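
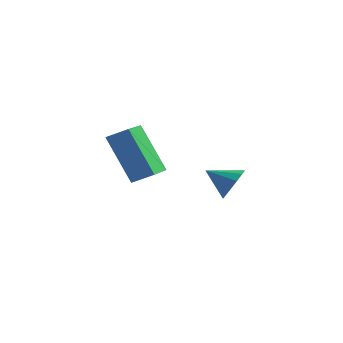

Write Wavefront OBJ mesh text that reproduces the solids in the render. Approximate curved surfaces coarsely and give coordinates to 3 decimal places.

v 1.061 0.528 -0.975
v 1.319 0.795 -0.405
v 0.119 0.392 -0.485
v 1.173 1.087 -0.605
v 0.991 1.202 -0.923
v 0.832 1.102 -1.257
v 0.745 0.82 -1.501
v 0.759 0.445 -1.578
v 0.868 0.096 -1.464
v 1.039 -0.116 -1.194
v 1.216 -0.124 -0.855
v 1.345 0.075 -0.554
v 1.383 0.418 -0.386
v -2.854 0.994 -1.993
v -4.003 1.396 -0.258
v -3.017 2.271 -2.398
v -4.167 2.673 -0.663
v -2.113 1.227 -1.557
v -3.263 1.629 0.178
v -2.277 2.504 -1.962
v -3.426 2.906 -0.227
f 2 1 4
f 2 4 3
f 4 1 5
f 4 5 3
f 5 1 6
f 5 6 3
f 6 1 7
f 6 7 3
f 7 1 8
f 7 8 3
f 8 1 9
f 8 9 3
f 9 1 10
f 9 10 3
f 10 1 11
f 10 11 3
f 11 1 12
f 11 12 3
f 12 1 13
f 12 13 3
f 13 1 2
f 13 2 3
f 15 17 14
f 18 15 14
f 14 17 16
f 16 18 14
f 15 21 17
f 19 15 18
f 19 21 15
f 17 21 16
f 20 18 16
f 16 21 20
f 20 19 18
f 21 19 20



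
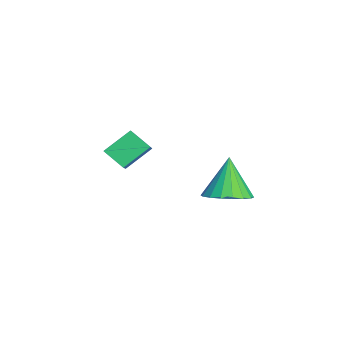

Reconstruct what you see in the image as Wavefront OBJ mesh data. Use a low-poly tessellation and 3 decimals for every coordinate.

v 2.76 0.24 -0.967
v 3.446 -0.048 -0.622
v 2.12 0.36 0.407
v 3.503 0.313 -0.627
v 3.412 0.659 -0.699
v 3.193 0.922 -0.825
v 2.887 1.05 -0.978
v 2.557 1.017 -1.129
v 2.266 0.831 -1.248
v 2.074 0.528 -1.312
v 2.017 0.167 -1.306
v 2.108 -0.179 -1.234
v 2.327 -0.442 -1.109
v 2.633 -0.57 -0.955
v 2.963 -0.538 -0.804
v 3.254 -0.351 -0.685
v -1.009 -2.664 -1.809
v -1.451 -3.271 -1.26
v -1.355 -1.765 -1.093
v -1.797 -2.372 -0.545
v -0.103 -2.788 -1.215
v -0.545 -3.395 -0.667
v -0.449 -1.889 -0.5
v -0.891 -2.496 0.049
f 2 1 4
f 2 4 3
f 4 1 5
f 4 5 3
f 5 1 6
f 5 6 3
f 6 1 7
f 6 7 3
f 7 1 8
f 7 8 3
f 8 1 9
f 8 9 3
f 9 1 10
f 9 10 3
f 10 1 11
f 10 11 3
f 11 1 12
f 11 12 3
f 12 1 13
f 12 13 3
f 13 1 14
f 13 14 3
f 14 1 15
f 14 15 3
f 15 1 16
f 15 16 3
f 16 1 2
f 16 2 3
f 18 20 17
f 21 18 17
f 17 20 19
f 19 21 17
f 18 24 20
f 22 18 21
f 22 24 18
f 20 24 19
f 23 21 19
f 19 24 23
f 23 22 21
f 24 22 23



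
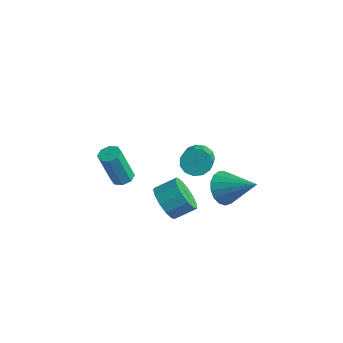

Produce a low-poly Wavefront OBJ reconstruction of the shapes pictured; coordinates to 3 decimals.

v 1.295 0.294 1.893
v 1.817 0.245 1.288
v 2.666 -0.763 2.103
v 2.145 -0.714 2.707
v 1.961 0.58 1.553
v 2.81 -0.428 2.367
v 1.893 0.825 1.926
v 2.743 -0.184 2.74
v 1.636 0.901 2.288
v 2.486 -0.108 3.103
v 1.271 0.784 2.525
v 2.12 -0.225 3.339
v 0.913 0.512 2.561
v 1.763 -0.497 3.376
v 0.677 0.171 2.385
v 1.526 -0.838 3.199
v 0.637 -0.131 2.053
v 1.486 -1.14 2.867
v 0.806 -0.298 1.67
v 1.655 -1.307 2.484
v 1.13 -0.277 1.357
v 1.98 -1.285 2.172
v 1.507 -0.074 1.215
v 2.357 -1.083 2.03
v 2.015 1.335 -0.603
v 2.386 1.795 -1.434
v 3.745 1.865 0.463
v 2.137 2.148 -1.206
v 1.861 2.315 -0.84
v 1.62 2.257 -0.42
v 1.469 1.989 -0.041
v 1.443 1.57 0.209
v 1.549 1.098 0.273
v 1.761 0.68 0.136
v 2.031 0.412 -0.169
v 2.297 0.355 -0.575
v 2.499 0.524 -0.986
v 2.59 0.878 -1.31
v 2.549 1.336 -1.471
v -0.386 -0.406 -2.275
v 0.377 -0.41 -3.01
v 0.989 0.521 -2.381
v 0.226 0.526 -1.645
v -0.032 -0.016 -3.195
v 0.58 0.915 -2.566
v -0.554 0.254 -3.087
v 0.058 1.185 -2.458
v -1.022 0.315 -2.722
v -0.41 1.246 -2.092
v -1.289 0.147 -2.214
v -0.676 1.078 -1.585
v -1.269 -0.196 -1.726
v -0.656 0.735 -1.097
v -0.968 -0.606 -1.412
v -0.356 0.325 -0.782
v -0.483 -0.952 -1.372
v 0.129 -0.021 -0.742
v 0.033 -1.125 -1.618
v 0.645 -0.193 -0.989
v 0.416 -1.069 -2.073
v 1.028 -0.138 -1.444
v 0.544 -0.803 -2.592
v 1.156 0.129 -1.963
v -3.629 -0.227 -2.365
v -3.159 -0.657 -2.43
v -3.441 -1.283 -0.34
v -3.911 -0.853 -0.275
v -2.995 -0.221 -2.278
v -3.277 -0.847 -0.188
v -3.202 0.211 -2.176
v -3.484 -0.415 -0.086
v -3.659 0.386 -2.186
v -3.942 -0.239 -0.095
v -4.099 0.203 -2.3
v -4.381 -0.423 -0.21
v -4.263 -0.233 -2.452
v -4.545 -0.859 -0.362
v -4.056 -0.665 -2.554
v -4.338 -1.291 -0.464
v -3.598 -0.841 -2.545
v -3.881 -1.466 -0.454
f 2 1 5
f 2 5 3
f 3 5 6
f 3 6 4
f 5 1 7
f 5 7 6
f 6 7 8
f 6 8 4
f 7 1 9
f 7 9 8
f 8 9 10
f 8 10 4
f 9 1 11
f 9 11 10
f 10 11 12
f 10 12 4
f 11 1 13
f 11 13 12
f 12 13 14
f 12 14 4
f 13 1 15
f 13 15 14
f 14 15 16
f 14 16 4
f 15 1 17
f 15 17 16
f 16 17 18
f 16 18 4
f 17 1 19
f 17 19 18
f 18 19 20
f 18 20 4
f 19 1 21
f 19 21 20
f 20 21 22
f 20 22 4
f 21 1 23
f 21 23 22
f 22 23 24
f 22 24 4
f 23 1 2
f 23 2 24
f 24 2 3
f 24 3 4
f 26 25 28
f 26 28 27
f 28 25 29
f 28 29 27
f 29 25 30
f 29 30 27
f 30 25 31
f 30 31 27
f 31 25 32
f 31 32 27
f 32 25 33
f 32 33 27
f 33 25 34
f 33 34 27
f 34 25 35
f 34 35 27
f 35 25 36
f 35 36 27
f 36 25 37
f 36 37 27
f 37 25 38
f 37 38 27
f 38 25 39
f 38 39 27
f 39 25 26
f 39 26 27
f 41 40 44
f 41 44 42
f 42 44 45
f 42 45 43
f 44 40 46
f 44 46 45
f 45 46 47
f 45 47 43
f 46 40 48
f 46 48 47
f 47 48 49
f 47 49 43
f 48 40 50
f 48 50 49
f 49 50 51
f 49 51 43
f 50 40 52
f 50 52 51
f 51 52 53
f 51 53 43
f 52 40 54
f 52 54 53
f 53 54 55
f 53 55 43
f 54 40 56
f 54 56 55
f 55 56 57
f 55 57 43
f 56 40 58
f 56 58 57
f 57 58 59
f 57 59 43
f 58 40 60
f 58 60 59
f 59 60 61
f 59 61 43
f 60 40 62
f 60 62 61
f 61 62 63
f 61 63 43
f 62 40 41
f 62 41 63
f 63 41 42
f 63 42 43
f 65 64 68
f 65 68 66
f 66 68 69
f 66 69 67
f 68 64 70
f 68 70 69
f 69 70 71
f 69 71 67
f 70 64 72
f 70 72 71
f 71 72 73
f 71 73 67
f 72 64 74
f 72 74 73
f 73 74 75
f 73 75 67
f 74 64 76
f 74 76 75
f 75 76 77
f 75 77 67
f 76 64 78
f 76 78 77
f 77 78 79
f 77 79 67
f 78 64 80
f 78 80 79
f 79 80 81
f 79 81 67
f 80 64 65
f 80 65 81
f 81 65 66
f 81 66 67



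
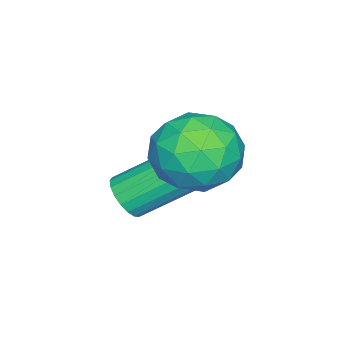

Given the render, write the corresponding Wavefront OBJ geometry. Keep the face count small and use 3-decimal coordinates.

v 0.772 -3.781 -0.823
v 1.177 -3.802 -0.512
v 0.572 -2.681 0.353
v 0.168 -2.659 0.043
v 1.24 -3.648 -0.667
v 0.635 -2.527 0.198
v 1.21 -3.521 -0.853
v 0.606 -2.4 0.013
v 1.094 -3.445 -1.032
v 0.489 -2.324 -0.167
v 0.914 -3.435 -1.17
v 0.31 -2.314 -0.305
v 0.706 -3.494 -1.24
v 0.102 -2.373 -0.374
v 0.511 -3.61 -1.226
v -0.093 -2.489 -0.361
v 0.368 -3.759 -1.133
v -0.237 -2.638 -0.268
v 0.305 -3.913 -0.978
v -0.3 -2.792 -0.113
v 0.334 -4.04 -0.793
v -0.27 -2.919 0.073
v 0.451 -4.116 -0.613
v -0.154 -2.995 0.252
v 0.63 -4.126 -0.475
v 0.026 -3.005 0.39
v 0.838 -4.067 -0.406
v 0.234 -2.946 0.46
v 1.033 -3.951 -0.419
v 0.429 -2.83 0.446
v 0.62 -1.529 0.616
v 1.071 -1.647 1.415
v 0.569 -3.013 0.425
v 1.02 -3.131 1.224
v 0.151 -2.813 1.226
v 0.183 -1.896 1.344
v 1.457 -2.764 0.496
v 1.489 -1.847 0.614
v 1.588 -2.411 1.341
v 0.781 -2.441 1.792
v 0.859 -2.219 0.048
v 0.052 -2.249 0.499
v 0.85 -1.458 1.032
v 0.79 -3.202 0.808
v 0.279 -3.015 0.809
v 0.544 -3.085 1.279
v 0.328 -1.604 0.99
v 0.593 -1.673 1.46
v 0.052 -2.359 1.349
v 1.047 -2.987 0.38
v 1.312 -3.056 0.85
v 1.096 -1.575 0.561
v 1.361 -1.645 1.031
v 1.588 -2.301 0.491
v 1.419 -1.976 1.459
v 1.389 -2.848 1.346
v 1.646 -2.633 0.919
v 1.665 -2.094 0.988
v 0.945 -1.994 1.724
v 0.914 -2.866 1.611
v 0.404 -2.679 1.612
v 0.422 -2.14 1.682
v 1.249 -2.443 1.68
v 0.726 -1.794 0.229
v 0.695 -2.666 0.116
v 1.218 -2.52 0.158
v 1.236 -1.981 0.228
v 0.251 -1.812 0.494
v 0.221 -2.684 0.381
v -0.025 -2.566 0.852
v -0.006 -2.027 0.921
v 0.391 -2.217 0.16
f 2 1 5
f 2 5 3
f 3 5 6
f 3 6 4
f 5 1 7
f 5 7 6
f 6 7 8
f 6 8 4
f 7 1 9
f 7 9 8
f 8 9 10
f 8 10 4
f 9 1 11
f 9 11 10
f 10 11 12
f 10 12 4
f 11 1 13
f 11 13 12
f 12 13 14
f 12 14 4
f 13 1 15
f 13 15 14
f 14 15 16
f 14 16 4
f 15 1 17
f 15 17 16
f 16 17 18
f 16 18 4
f 17 1 19
f 17 19 18
f 18 19 20
f 18 20 4
f 19 1 21
f 19 21 20
f 20 21 22
f 20 22 4
f 21 1 23
f 21 23 22
f 22 23 24
f 22 24 4
f 23 1 25
f 23 25 24
f 24 25 26
f 24 26 4
f 25 1 27
f 25 27 26
f 26 27 28
f 26 28 4
f 27 1 29
f 27 29 28
f 28 29 30
f 28 30 4
f 29 1 2
f 29 2 30
f 30 2 3
f 30 3 4
f 31 68 47
f 68 42 71
f 47 71 36
f 68 71 47
f 31 47 43
f 47 36 48
f 43 48 32
f 47 48 43
f 31 43 52
f 43 32 53
f 52 53 38
f 43 53 52
f 31 52 64
f 52 38 67
f 64 67 41
f 52 67 64
f 31 64 68
f 64 41 72
f 68 72 42
f 64 72 68
f 32 48 59
f 48 36 62
f 59 62 40
f 48 62 59
f 36 71 49
f 71 42 70
f 49 70 35
f 71 70 49
f 42 72 69
f 72 41 65
f 69 65 33
f 72 65 69
f 41 67 66
f 67 38 54
f 66 54 37
f 67 54 66
f 38 53 58
f 53 32 55
f 58 55 39
f 53 55 58
f 34 60 46
f 60 40 61
f 46 61 35
f 60 61 46
f 34 46 44
f 46 35 45
f 44 45 33
f 46 45 44
f 34 44 51
f 44 33 50
f 51 50 37
f 44 50 51
f 34 51 56
f 51 37 57
f 56 57 39
f 51 57 56
f 34 56 60
f 56 39 63
f 60 63 40
f 56 63 60
f 35 61 49
f 61 40 62
f 49 62 36
f 61 62 49
f 33 45 69
f 45 35 70
f 69 70 42
f 45 70 69
f 37 50 66
f 50 33 65
f 66 65 41
f 50 65 66
f 39 57 58
f 57 37 54
f 58 54 38
f 57 54 58
f 40 63 59
f 63 39 55
f 59 55 32
f 63 55 59



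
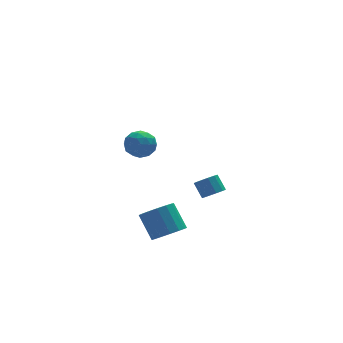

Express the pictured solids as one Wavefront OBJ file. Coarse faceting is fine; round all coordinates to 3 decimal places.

v -1.675 -3.489 -4.035
v -0.984 -2.787 -4.426
v -1.373 -1.629 -3.037
v -2.065 -2.331 -2.645
v -1.463 -2.663 -4.664
v -1.852 -1.505 -3.274
v -1.998 -2.76 -4.733
v -2.388 -1.602 -3.344
v -2.447 -3.052 -4.615
v -2.837 -1.894 -3.226
v -2.689 -3.462 -4.342
v -3.079 -2.304 -2.952
v -2.66 -3.878 -3.986
v -3.049 -2.721 -2.597
v -2.367 -4.191 -3.643
v -2.756 -3.033 -2.254
v -1.888 -4.315 -3.406
v -2.277 -3.157 -2.016
v -1.352 -4.218 -3.336
v -1.742 -3.06 -1.947
v -0.903 -3.926 -3.454
v -1.293 -2.768 -2.065
v -0.661 -3.516 -3.728
v -1.051 -2.358 -2.338
v -0.691 -3.099 -4.083
v -1.08 -1.942 -2.694
v -4.024 -3.444 3.21
v -3.439 -2.92 3.757
v -3.381 -4.74 3.763
v -2.796 -4.216 4.31
v -3.733 -4.245 4.502
v -4.131 -3.445 4.16
v -2.689 -4.215 3.36
v -3.087 -3.415 3.018
v -2.615 -3.397 3.85
v -3.26 -3.415 4.556
v -3.56 -4.245 2.964
v -4.205 -4.263 3.67
v -3.788 -3.069 3.435
v -3.032 -4.591 4.085
v -3.583 -4.609 4.198
v -3.239 -4.301 4.52
v -4.194 -3.377 3.672
v -3.851 -3.069 3.994
v -4.024 -3.847 4.432
v -2.969 -4.591 3.526
v -2.626 -4.283 3.848
v -3.581 -3.359 3
v -3.237 -3.051 3.322
v -2.796 -3.813 3.088
v -2.96 -3.041 3.811
v -2.582 -3.802 4.136
v -2.519 -3.802 3.577
v -2.752 -3.331 3.376
v -3.339 -3.052 4.226
v -2.961 -3.813 4.551
v -3.512 -3.83 4.664
v -3.745 -3.36 4.463
v -2.854 -3.332 4.281
v -3.859 -3.847 2.969
v -3.481 -4.608 3.294
v -3.075 -4.3 3.057
v -3.308 -3.83 2.856
v -4.238 -3.858 3.384
v -3.86 -4.619 3.709
v -4.068 -4.329 4.144
v -4.301 -3.858 3.943
v -3.966 -4.328 3.239
v 2.393 0.687 -4.126
v 3.071 0.549 -3.811
v 2.805 1.275 -2.92
v 2.127 1.413 -3.234
v 3.116 0.918 -4.098
v 2.851 1.644 -3.207
v 2.886 1.199 -4.396
v 2.62 1.925 -3.504
v 2.467 1.284 -4.59
v 2.201 2.01 -3.699
v 2.02 1.141 -4.607
v 1.754 1.867 -3.716
v 1.715 0.825 -4.44
v 1.449 1.551 -3.549
v 1.669 0.456 -4.153
v 1.404 1.182 -3.262
v 1.9 0.175 -3.856
v 1.634 0.901 -2.964
v 2.319 0.09 -3.661
v 2.053 0.816 -2.77
v 2.766 0.233 -3.644
v 2.5 0.959 -2.753
f 2 1 5
f 2 5 3
f 3 5 6
f 3 6 4
f 5 1 7
f 5 7 6
f 6 7 8
f 6 8 4
f 7 1 9
f 7 9 8
f 8 9 10
f 8 10 4
f 9 1 11
f 9 11 10
f 10 11 12
f 10 12 4
f 11 1 13
f 11 13 12
f 12 13 14
f 12 14 4
f 13 1 15
f 13 15 14
f 14 15 16
f 14 16 4
f 15 1 17
f 15 17 16
f 16 17 18
f 16 18 4
f 17 1 19
f 17 19 18
f 18 19 20
f 18 20 4
f 19 1 21
f 19 21 20
f 20 21 22
f 20 22 4
f 21 1 23
f 21 23 22
f 22 23 24
f 22 24 4
f 23 1 25
f 23 25 24
f 24 25 26
f 24 26 4
f 25 1 2
f 25 2 26
f 26 2 3
f 26 3 4
f 27 64 43
f 64 38 67
f 43 67 32
f 64 67 43
f 27 43 39
f 43 32 44
f 39 44 28
f 43 44 39
f 27 39 48
f 39 28 49
f 48 49 34
f 39 49 48
f 27 48 60
f 48 34 63
f 60 63 37
f 48 63 60
f 27 60 64
f 60 37 68
f 64 68 38
f 60 68 64
f 28 44 55
f 44 32 58
f 55 58 36
f 44 58 55
f 32 67 45
f 67 38 66
f 45 66 31
f 67 66 45
f 38 68 65
f 68 37 61
f 65 61 29
f 68 61 65
f 37 63 62
f 63 34 50
f 62 50 33
f 63 50 62
f 34 49 54
f 49 28 51
f 54 51 35
f 49 51 54
f 30 56 42
f 56 36 57
f 42 57 31
f 56 57 42
f 30 42 40
f 42 31 41
f 40 41 29
f 42 41 40
f 30 40 47
f 40 29 46
f 47 46 33
f 40 46 47
f 30 47 52
f 47 33 53
f 52 53 35
f 47 53 52
f 30 52 56
f 52 35 59
f 56 59 36
f 52 59 56
f 31 57 45
f 57 36 58
f 45 58 32
f 57 58 45
f 29 41 65
f 41 31 66
f 65 66 38
f 41 66 65
f 33 46 62
f 46 29 61
f 62 61 37
f 46 61 62
f 35 53 54
f 53 33 50
f 54 50 34
f 53 50 54
f 36 59 55
f 59 35 51
f 55 51 28
f 59 51 55
f 70 69 73
f 70 73 71
f 71 73 74
f 71 74 72
f 73 69 75
f 73 75 74
f 74 75 76
f 74 76 72
f 75 69 77
f 75 77 76
f 76 77 78
f 76 78 72
f 77 69 79
f 77 79 78
f 78 79 80
f 78 80 72
f 79 69 81
f 79 81 80
f 80 81 82
f 80 82 72
f 81 69 83
f 81 83 82
f 82 83 84
f 82 84 72
f 83 69 85
f 83 85 84
f 84 85 86
f 84 86 72
f 85 69 87
f 85 87 86
f 86 87 88
f 86 88 72
f 87 69 89
f 87 89 88
f 88 89 90
f 88 90 72
f 89 69 70
f 89 70 90
f 90 70 71
f 90 71 72



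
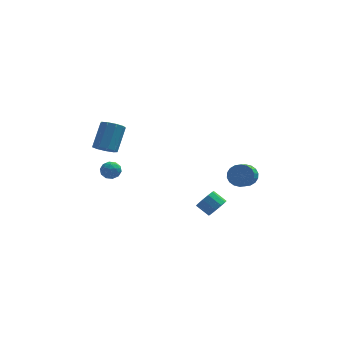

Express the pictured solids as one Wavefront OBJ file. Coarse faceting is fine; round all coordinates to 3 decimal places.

v 4.104 0.437 0.155
v 4.897 0.371 0.352
v 4.55 -1.143 1.242
v 3.756 -1.077 1.045
v 4.76 0.565 0.629
v 4.413 -0.949 1.519
v 4.493 0.734 0.812
v 4.146 -0.78 1.702
v 4.149 0.844 0.865
v 3.802 -0.67 1.755
v 3.796 0.873 0.778
v 3.449 -0.64 1.668
v 3.504 0.816 0.566
v 3.157 -0.697 1.456
v 3.331 0.684 0.274
v 2.984 -0.83 1.164
v 3.31 0.503 -0.042
v 2.963 -1.011 0.848
v 3.447 0.309 -0.319
v 3.1 -1.205 0.571
v 3.714 0.14 -0.502
v 3.367 -1.374 0.388
v 4.058 0.03 -0.555
v 3.711 -1.484 0.335
v 4.411 0 -0.468
v 4.064 -1.513 0.422
v 4.703 0.057 -0.256
v 4.356 -1.456 0.634
v 4.876 0.19 0.036
v 4.529 -1.324 0.926
v 2.375 -2.519 -0.85
v 2.801 -2.603 -0.252
v 2.072 -2.166 0.329
v 1.645 -2.081 -0.27
v 2.897 -2.196 -0.437
v 2.168 -1.759 0.144
v 2.794 -1.912 -0.781
v 2.064 -1.475 -0.2
v 2.53 -1.86 -1.151
v 1.8 -1.423 -0.57
v 2.207 -2.06 -1.406
v 1.478 -1.623 -0.825
v 1.948 -2.434 -1.449
v 1.219 -1.997 -0.868
v 1.852 -2.841 -1.264
v 1.123 -2.404 -0.683
v 1.956 -3.125 -0.92
v 1.226 -2.688 -0.339
v 2.22 -3.177 -0.55
v 1.49 -2.74 0.031
v 2.542 -2.977 -0.295
v 1.813 -2.54 0.286
v -4.194 -0.268 2.895
v -3.679 0.093 2.433
v -3.191 1.228 3.863
v -3.706 0.868 4.325
v -4.154 0.336 2.402
v -3.665 1.471 3.832
v -4.647 0.296 2.602
v -4.158 1.431 4.032
v -4.928 -0.007 2.939
v -4.44 1.128 4.369
v -4.866 -0.432 3.255
v -4.378 0.703 4.685
v -4.49 -0.78 3.403
v -4.001 0.355 4.833
v -3.975 -0.889 3.313
v -3.487 0.247 4.743
v -3.563 -0.706 3.028
v -3.075 0.429 4.457
v -3.446 -0.319 2.68
v -2.958 0.817 4.11
v -3.825 0.929 0.288
v -3.332 0.458 0.328
v -4.408 0.382 1.052
v -3.915 -0.089 1.092
v -3.803 0.544 1.325
v -3.442 0.882 0.853
v -4.298 -0.042 0.527
v -3.937 0.296 0.055
v -3.624 -0.142 0.476
v -3.318 0.22 0.968
v -4.422 0.62 0.412
v -4.116 0.982 0.904
v -3.527 0.742 0.241
v -4.213 0.098 1.139
v -4.147 0.47 1.276
v -3.857 0.193 1.299
v -3.592 0.991 0.549
v -3.302 0.714 0.573
v -3.579 0.764 1.159
v -4.438 0.126 0.807
v -4.148 -0.151 0.831
v -3.883 0.647 0.081
v -3.593 0.37 0.104
v -4.161 0.076 0.221
v -3.409 0.112 0.351
v -3.751 -0.21 0.8
v -3.976 -0.182 0.468
v -3.765 0.017 0.191
v -3.229 0.325 0.641
v -3.572 0.003 1.09
v -3.506 0.375 1.227
v -3.294 0.574 0.949
v -3.401 -0.028 0.728
v -4.168 0.837 0.29
v -4.511 0.515 0.739
v -4.446 0.266 0.431
v -4.234 0.465 0.153
v -3.989 1.05 0.58
v -4.331 0.728 1.029
v -3.975 0.823 1.189
v -3.764 1.022 0.912
v -4.339 0.868 0.652
f 2 1 5
f 2 5 3
f 3 5 6
f 3 6 4
f 5 1 7
f 5 7 6
f 6 7 8
f 6 8 4
f 7 1 9
f 7 9 8
f 8 9 10
f 8 10 4
f 9 1 11
f 9 11 10
f 10 11 12
f 10 12 4
f 11 1 13
f 11 13 12
f 12 13 14
f 12 14 4
f 13 1 15
f 13 15 14
f 14 15 16
f 14 16 4
f 15 1 17
f 15 17 16
f 16 17 18
f 16 18 4
f 17 1 19
f 17 19 18
f 18 19 20
f 18 20 4
f 19 1 21
f 19 21 20
f 20 21 22
f 20 22 4
f 21 1 23
f 21 23 22
f 22 23 24
f 22 24 4
f 23 1 25
f 23 25 24
f 24 25 26
f 24 26 4
f 25 1 27
f 25 27 26
f 26 27 28
f 26 28 4
f 27 1 29
f 27 29 28
f 28 29 30
f 28 30 4
f 29 1 2
f 29 2 30
f 30 2 3
f 30 3 4
f 32 31 35
f 32 35 33
f 33 35 36
f 33 36 34
f 35 31 37
f 35 37 36
f 36 37 38
f 36 38 34
f 37 31 39
f 37 39 38
f 38 39 40
f 38 40 34
f 39 31 41
f 39 41 40
f 40 41 42
f 40 42 34
f 41 31 43
f 41 43 42
f 42 43 44
f 42 44 34
f 43 31 45
f 43 45 44
f 44 45 46
f 44 46 34
f 45 31 47
f 45 47 46
f 46 47 48
f 46 48 34
f 47 31 49
f 47 49 48
f 48 49 50
f 48 50 34
f 49 31 51
f 49 51 50
f 50 51 52
f 50 52 34
f 51 31 32
f 51 32 52
f 52 32 33
f 52 33 34
f 54 53 57
f 54 57 55
f 55 57 58
f 55 58 56
f 57 53 59
f 57 59 58
f 58 59 60
f 58 60 56
f 59 53 61
f 59 61 60
f 60 61 62
f 60 62 56
f 61 53 63
f 61 63 62
f 62 63 64
f 62 64 56
f 63 53 65
f 63 65 64
f 64 65 66
f 64 66 56
f 65 53 67
f 65 67 66
f 66 67 68
f 66 68 56
f 67 53 69
f 67 69 68
f 68 69 70
f 68 70 56
f 69 53 71
f 69 71 70
f 70 71 72
f 70 72 56
f 71 53 54
f 71 54 72
f 72 54 55
f 72 55 56
f 73 110 89
f 110 84 113
f 89 113 78
f 110 113 89
f 73 89 85
f 89 78 90
f 85 90 74
f 89 90 85
f 73 85 94
f 85 74 95
f 94 95 80
f 85 95 94
f 73 94 106
f 94 80 109
f 106 109 83
f 94 109 106
f 73 106 110
f 106 83 114
f 110 114 84
f 106 114 110
f 74 90 101
f 90 78 104
f 101 104 82
f 90 104 101
f 78 113 91
f 113 84 112
f 91 112 77
f 113 112 91
f 84 114 111
f 114 83 107
f 111 107 75
f 114 107 111
f 83 109 108
f 109 80 96
f 108 96 79
f 109 96 108
f 80 95 100
f 95 74 97
f 100 97 81
f 95 97 100
f 76 102 88
f 102 82 103
f 88 103 77
f 102 103 88
f 76 88 86
f 88 77 87
f 86 87 75
f 88 87 86
f 76 86 93
f 86 75 92
f 93 92 79
f 86 92 93
f 76 93 98
f 93 79 99
f 98 99 81
f 93 99 98
f 76 98 102
f 98 81 105
f 102 105 82
f 98 105 102
f 77 103 91
f 103 82 104
f 91 104 78
f 103 104 91
f 75 87 111
f 87 77 112
f 111 112 84
f 87 112 111
f 79 92 108
f 92 75 107
f 108 107 83
f 92 107 108
f 81 99 100
f 99 79 96
f 100 96 80
f 99 96 100
f 82 105 101
f 105 81 97
f 101 97 74
f 105 97 101



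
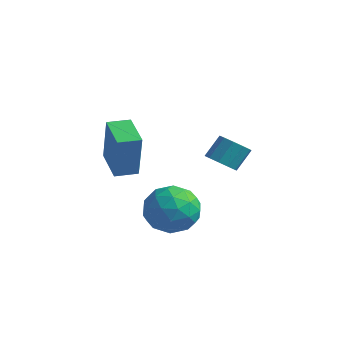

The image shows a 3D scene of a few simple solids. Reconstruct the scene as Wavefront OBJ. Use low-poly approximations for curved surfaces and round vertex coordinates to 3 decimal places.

v -0.152 3.453 -2.265
v 0.416 3.186 -2.14
v 0.54 3.82 -1.35
v -0.028 4.087 -1.475
v 0.475 3.487 -2.391
v 0.599 4.121 -1.601
v 0.294 3.775 -2.593
v 0.418 4.408 -1.803
v -0.058 3.94 -2.67
v 0.067 4.573 -1.88
v -0.445 3.919 -2.592
v -0.321 4.552 -1.802
v -0.72 3.72 -2.39
v -0.596 4.354 -1.6
v -0.779 3.419 -2.139
v -0.655 4.053 -1.349
v -0.598 3.132 -1.937
v -0.474 3.765 -1.147
v -0.247 2.967 -1.86
v -0.122 3.6 -1.07
v 0.141 2.988 -1.938
v 0.265 3.621 -1.148
v -2.196 -0.194 -1.223
v -1.816 -0.416 0.553
v -1.77 0.53 -1.224
v -1.39 0.308 0.553
v -1.05 -0.868 -1.553
v -0.67 -1.09 0.224
v -0.624 -0.144 -1.553
v -0.244 -0.366 0.223
v -0.521 1.707 -3.011
v 0.121 1.838 -3.847
v -0.361 0.002 -3.153
v 0.281 0.133 -3.989
v 0.609 0.413 -3.019
v 0.51 1.467 -2.931
v -0.75 0.373 -4.069
v -0.849 1.427 -3.981
v -0.021 1.013 -4.501
v 0.819 1.038 -3.852
v -1.059 0.802 -3.148
v -0.219 0.827 -2.499
v -0.214 1.922 -3.416
v -0.026 -0.082 -3.584
v 0.167 0.083 -3.014
v 0.544 0.159 -3.505
v 0.015 1.704 -2.878
v 0.392 1.781 -3.369
v 0.679 0.943 -2.883
v -0.632 0.059 -3.631
v -0.255 0.136 -4.122
v -0.784 1.681 -3.495
v -0.407 1.757 -3.986
v -0.919 0.897 -4.117
v 0.08 1.514 -4.292
v 0.174 0.512 -4.376
v -0.432 0.653 -4.423
v -0.49 1.273 -4.371
v 0.574 1.528 -3.91
v 0.668 0.526 -3.994
v 0.861 0.691 -3.424
v 0.803 1.31 -3.372
v 0.491 1.044 -4.295
v -0.908 1.314 -3.006
v -0.814 0.312 -3.09
v -1.043 0.53 -3.628
v -1.101 1.149 -3.576
v -0.414 1.328 -2.624
v -0.32 0.326 -2.708
v 0.25 0.567 -2.629
v 0.192 1.187 -2.577
v -0.731 0.796 -2.705
f 2 1 5
f 2 5 3
f 3 5 6
f 3 6 4
f 5 1 7
f 5 7 6
f 6 7 8
f 6 8 4
f 7 1 9
f 7 9 8
f 8 9 10
f 8 10 4
f 9 1 11
f 9 11 10
f 10 11 12
f 10 12 4
f 11 1 13
f 11 13 12
f 12 13 14
f 12 14 4
f 13 1 15
f 13 15 14
f 14 15 16
f 14 16 4
f 15 1 17
f 15 17 16
f 16 17 18
f 16 18 4
f 17 1 19
f 17 19 18
f 18 19 20
f 18 20 4
f 19 1 21
f 19 21 20
f 20 21 22
f 20 22 4
f 21 1 2
f 21 2 22
f 22 2 3
f 22 3 4
f 24 26 23
f 27 24 23
f 23 26 25
f 25 27 23
f 24 30 26
f 28 24 27
f 28 30 24
f 26 30 25
f 29 27 25
f 25 30 29
f 29 28 27
f 30 28 29
f 31 68 47
f 68 42 71
f 47 71 36
f 68 71 47
f 31 47 43
f 47 36 48
f 43 48 32
f 47 48 43
f 31 43 52
f 43 32 53
f 52 53 38
f 43 53 52
f 31 52 64
f 52 38 67
f 64 67 41
f 52 67 64
f 31 64 68
f 64 41 72
f 68 72 42
f 64 72 68
f 32 48 59
f 48 36 62
f 59 62 40
f 48 62 59
f 36 71 49
f 71 42 70
f 49 70 35
f 71 70 49
f 42 72 69
f 72 41 65
f 69 65 33
f 72 65 69
f 41 67 66
f 67 38 54
f 66 54 37
f 67 54 66
f 38 53 58
f 53 32 55
f 58 55 39
f 53 55 58
f 34 60 46
f 60 40 61
f 46 61 35
f 60 61 46
f 34 46 44
f 46 35 45
f 44 45 33
f 46 45 44
f 34 44 51
f 44 33 50
f 51 50 37
f 44 50 51
f 34 51 56
f 51 37 57
f 56 57 39
f 51 57 56
f 34 56 60
f 56 39 63
f 60 63 40
f 56 63 60
f 35 61 49
f 61 40 62
f 49 62 36
f 61 62 49
f 33 45 69
f 45 35 70
f 69 70 42
f 45 70 69
f 37 50 66
f 50 33 65
f 66 65 41
f 50 65 66
f 39 57 58
f 57 37 54
f 58 54 38
f 57 54 58
f 40 63 59
f 63 39 55
f 59 55 32
f 63 55 59



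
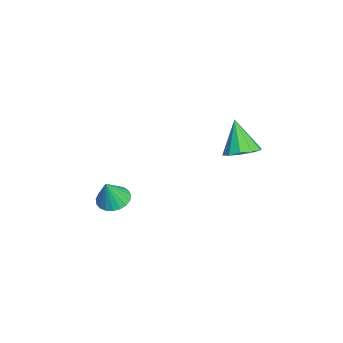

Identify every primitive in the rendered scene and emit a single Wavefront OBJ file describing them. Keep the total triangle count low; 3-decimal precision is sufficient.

v -0.034 1.742 0.907
v 0.499 1.67 1.194
v -0.626 1.538 1.953
v 0.405 2.035 1.212
v 0.144 2.288 1.114
v -0.186 2.332 0.936
v -0.457 2.151 0.747
v -0.567 1.814 0.619
v -0.473 1.449 0.601
v -0.211 1.197 0.7
v 0.118 1.152 0.877
v 0.39 1.333 1.066
v -2.29 -2.187 -3.012
v -1.946 -2.607 -3.215
v -2.01 -2.413 -2.068
v -1.798 -2.417 -3.214
v -1.734 -2.187 -3.177
v -1.767 -1.957 -3.112
v -1.89 -1.767 -3.03
v -2.083 -1.649 -2.944
v -2.311 -1.625 -2.871
v -2.536 -1.697 -2.821
v -2.718 -1.854 -2.805
v -2.826 -2.069 -2.824
v -2.842 -2.304 -2.876
v -2.762 -2.519 -2.951
v -2.601 -2.676 -3.037
v -2.386 -2.749 -3.118
v -2.154 -2.724 -3.181
f 2 1 4
f 2 4 3
f 4 1 5
f 4 5 3
f 5 1 6
f 5 6 3
f 6 1 7
f 6 7 3
f 7 1 8
f 7 8 3
f 8 1 9
f 8 9 3
f 9 1 10
f 9 10 3
f 10 1 11
f 10 11 3
f 11 1 12
f 11 12 3
f 12 1 2
f 12 2 3
f 14 13 16
f 14 16 15
f 16 13 17
f 16 17 15
f 17 13 18
f 17 18 15
f 18 13 19
f 18 19 15
f 19 13 20
f 19 20 15
f 20 13 21
f 20 21 15
f 21 13 22
f 21 22 15
f 22 13 23
f 22 23 15
f 23 13 24
f 23 24 15
f 24 13 25
f 24 25 15
f 25 13 26
f 25 26 15
f 26 13 27
f 26 27 15
f 27 13 28
f 27 28 15
f 28 13 29
f 28 29 15
f 29 13 14
f 29 14 15



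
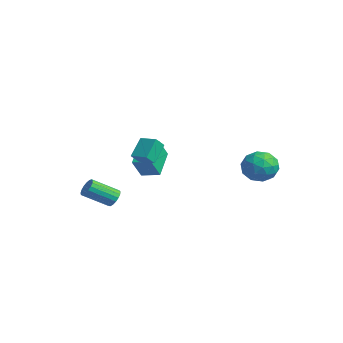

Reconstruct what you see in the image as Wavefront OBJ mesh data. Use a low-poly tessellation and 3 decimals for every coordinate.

v -3.508 -3 -4.217
v -2.944 -3.304 -4.501
v -3.309 -4.964 -3.446
v -3.872 -4.66 -3.163
v -2.825 -3.155 -4.225
v -3.19 -4.815 -3.171
v -2.862 -2.971 -3.948
v -3.227 -4.631 -2.893
v -3.047 -2.793 -3.733
v -3.412 -4.453 -2.678
v -3.337 -2.663 -3.628
v -3.702 -4.323 -2.573
v -3.667 -2.61 -3.658
v -4.032 -4.27 -2.604
v -3.96 -2.646 -3.817
v -4.325 -4.306 -2.762
v -4.149 -2.764 -4.067
v -4.514 -4.423 -3.012
v -4.191 -2.935 -4.352
v -4.556 -4.595 -3.297
v -4.077 -3.122 -4.606
v -4.442 -4.781 -3.551
v -3.832 -3.28 -4.771
v -4.197 -4.94 -3.716
v -3.513 -3.375 -4.809
v -3.878 -5.034 -3.754
v -3.193 -3.383 -4.711
v -3.558 -5.043 -3.657
v -5.357 0.067 -1.524
v -4.871 -0.731 -0.164
v -4.485 0.965 -1.308
v -3.999 0.167 0.051
v -3.921 -1.047 -2.691
v -3.435 -1.845 -1.332
v -3.049 -0.149 -2.476
v -2.563 -0.947 -1.116
v 3.354 -4.591 1.775
v 2.737 -3.743 2.875
v 3.103 -3.988 1.17
v 2.486 -3.14 2.27
v 4.354 -4.04 1.91
v 3.737 -3.192 3.01
v 4.103 -3.437 1.305
v 3.486 -2.589 2.405
v 3.488 4.426 -0.71
v 4.332 4.297 0.16
v 2.828 2.603 -0.34
v 3.672 2.474 0.53
v 2.745 3.251 0.69
v 3.153 4.377 0.461
v 4.007 2.523 -0.641
v 4.415 3.649 -0.87
v 4.653 3.12 0.203
v 3.873 3.57 1.026
v 3.287 3.33 -1.206
v 2.507 3.78 -0.383
v 3.968 4.521 -0.307
v 3.192 2.379 0.127
v 2.647 2.835 0.221
v 3.143 2.759 0.733
v 3.275 4.569 -0.13
v 3.771 4.492 0.381
v 2.838 3.878 0.693
v 3.389 2.408 -0.561
v 3.885 2.331 -0.05
v 4.017 4.141 -0.913
v 4.513 4.065 -0.401
v 4.322 3.022 -0.873
v 4.653 3.754 0.229
v 4.265 2.683 0.447
v 4.461 2.711 -0.242
v 4.701 3.373 -0.376
v 4.195 4.018 0.713
v 3.806 2.947 0.931
v 3.261 3.404 1.024
v 3.501 4.066 0.89
v 4.383 3.327 0.738
v 3.354 3.953 -1.111
v 2.965 2.882 -0.893
v 3.659 2.834 -1.07
v 3.899 3.496 -1.204
v 2.895 4.217 -0.627
v 2.507 3.146 -0.409
v 2.459 3.527 0.196
v 2.699 4.189 0.062
v 2.777 3.573 -0.918
f 2 1 5
f 2 5 3
f 3 5 6
f 3 6 4
f 5 1 7
f 5 7 6
f 6 7 8
f 6 8 4
f 7 1 9
f 7 9 8
f 8 9 10
f 8 10 4
f 9 1 11
f 9 11 10
f 10 11 12
f 10 12 4
f 11 1 13
f 11 13 12
f 12 13 14
f 12 14 4
f 13 1 15
f 13 15 14
f 14 15 16
f 14 16 4
f 15 1 17
f 15 17 16
f 16 17 18
f 16 18 4
f 17 1 19
f 17 19 18
f 18 19 20
f 18 20 4
f 19 1 21
f 19 21 20
f 20 21 22
f 20 22 4
f 21 1 23
f 21 23 22
f 22 23 24
f 22 24 4
f 23 1 25
f 23 25 24
f 24 25 26
f 24 26 4
f 25 1 27
f 25 27 26
f 26 27 28
f 26 28 4
f 27 1 2
f 27 2 28
f 28 2 3
f 28 3 4
f 30 32 29
f 33 30 29
f 29 32 31
f 31 33 29
f 30 36 32
f 34 30 33
f 34 36 30
f 32 36 31
f 35 33 31
f 31 36 35
f 35 34 33
f 36 34 35
f 38 40 37
f 41 38 37
f 37 40 39
f 39 41 37
f 38 44 40
f 42 38 41
f 42 44 38
f 40 44 39
f 43 41 39
f 39 44 43
f 43 42 41
f 44 42 43
f 45 82 61
f 82 56 85
f 61 85 50
f 82 85 61
f 45 61 57
f 61 50 62
f 57 62 46
f 61 62 57
f 45 57 66
f 57 46 67
f 66 67 52
f 57 67 66
f 45 66 78
f 66 52 81
f 78 81 55
f 66 81 78
f 45 78 82
f 78 55 86
f 82 86 56
f 78 86 82
f 46 62 73
f 62 50 76
f 73 76 54
f 62 76 73
f 50 85 63
f 85 56 84
f 63 84 49
f 85 84 63
f 56 86 83
f 86 55 79
f 83 79 47
f 86 79 83
f 55 81 80
f 81 52 68
f 80 68 51
f 81 68 80
f 52 67 72
f 67 46 69
f 72 69 53
f 67 69 72
f 48 74 60
f 74 54 75
f 60 75 49
f 74 75 60
f 48 60 58
f 60 49 59
f 58 59 47
f 60 59 58
f 48 58 65
f 58 47 64
f 65 64 51
f 58 64 65
f 48 65 70
f 65 51 71
f 70 71 53
f 65 71 70
f 48 70 74
f 70 53 77
f 74 77 54
f 70 77 74
f 49 75 63
f 75 54 76
f 63 76 50
f 75 76 63
f 47 59 83
f 59 49 84
f 83 84 56
f 59 84 83
f 51 64 80
f 64 47 79
f 80 79 55
f 64 79 80
f 53 71 72
f 71 51 68
f 72 68 52
f 71 68 72
f 54 77 73
f 77 53 69
f 73 69 46
f 77 69 73



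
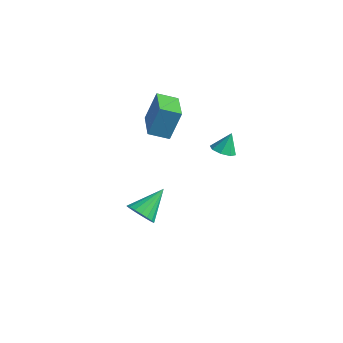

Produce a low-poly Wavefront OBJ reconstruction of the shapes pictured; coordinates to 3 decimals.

v -0.913 -1.977 3.208
v -0.699 -1.362 4.864
v -2.577 -0.66 2.933
v -2.363 -0.044 4.59
v -0.197 -1.156 2.81
v 0.017 -0.54 4.467
v -1.861 0.162 2.536
v -1.647 0.777 4.192
v 1.898 0.453 2.265
v 2.574 0.314 2.279
v 1.982 0.967 3.335
v 2.468 0.784 2.061
v 2.029 1.059 1.963
v 1.513 0.98 2.042
v 1.222 0.591 2.251
v 1.328 0.122 2.469
v 1.768 -0.154 2.567
v 2.284 -0.074 2.488
v -1.071 -2.376 -2.776
v -0.292 -2.626 -2.451
v -1.049 -0.804 -1.624
v -0.191 -2.403 -2.757
v -0.265 -2.175 -3.066
v -0.498 -1.987 -3.319
v -0.844 -1.876 -3.464
v -1.236 -1.864 -3.472
v -1.594 -1.953 -3.343
v -1.849 -2.127 -3.102
v -1.95 -2.35 -2.796
v -1.877 -2.578 -2.486
v -1.644 -2.766 -2.234
v -1.297 -2.877 -2.089
v -0.906 -2.889 -2.08
v -0.547 -2.799 -2.209
f 2 4 1
f 5 2 1
f 1 4 3
f 3 5 1
f 2 8 4
f 6 2 5
f 6 8 2
f 4 8 3
f 7 5 3
f 3 8 7
f 7 6 5
f 8 6 7
f 10 9 12
f 10 12 11
f 12 9 13
f 12 13 11
f 13 9 14
f 13 14 11
f 14 9 15
f 14 15 11
f 15 9 16
f 15 16 11
f 16 9 17
f 16 17 11
f 17 9 18
f 17 18 11
f 18 9 10
f 18 10 11
f 20 19 22
f 20 22 21
f 22 19 23
f 22 23 21
f 23 19 24
f 23 24 21
f 24 19 25
f 24 25 21
f 25 19 26
f 25 26 21
f 26 19 27
f 26 27 21
f 27 19 28
f 27 28 21
f 28 19 29
f 28 29 21
f 29 19 30
f 29 30 21
f 30 19 31
f 30 31 21
f 31 19 32
f 31 32 21
f 32 19 33
f 32 33 21
f 33 19 34
f 33 34 21
f 34 19 20
f 34 20 21



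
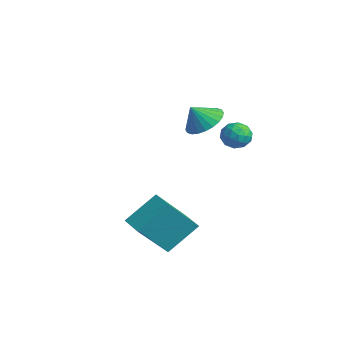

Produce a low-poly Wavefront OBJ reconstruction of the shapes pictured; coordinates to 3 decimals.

v 2.668 -0.011 3.463
v 3.279 0.169 3.248
v 3.121 -0.609 4.252
v 3.732 -0.429 4.037
v 3.33 0.026 4.326
v 3.05 0.396 3.838
v 3.35 -0.836 3.662
v 3.07 -0.466 3.174
v 3.701 -0.341 3.371
v 3.689 0.192 3.782
v 2.711 -0.632 3.718
v 2.699 -0.099 4.129
v 2.934 0.131 3.286
v 3.466 -0.571 4.214
v 3.23 -0.304 4.384
v 3.589 -0.198 4.258
v 2.799 0.265 3.633
v 3.158 0.371 3.507
v 3.188 0.287 4.141
v 3.242 -0.811 3.993
v 3.601 -0.705 3.867
v 2.811 -0.242 3.242
v 3.17 -0.136 3.116
v 3.212 -0.727 3.359
v 3.541 -0.063 3.232
v 3.808 -0.414 3.696
v 3.583 -0.653 3.475
v 3.418 -0.436 3.188
v 3.534 0.251 3.473
v 3.8 -0.101 3.937
v 3.564 0.167 4.107
v 3.399 0.384 3.82
v 3.782 -0.049 3.546
v 2.6 -0.339 3.563
v 2.866 -0.691 4.027
v 3.001 -0.824 3.68
v 2.836 -0.607 3.393
v 2.592 -0.026 3.804
v 2.859 -0.377 4.268
v 2.982 -0.004 4.312
v 2.817 0.213 4.025
v 2.618 -0.391 3.954
v -0.886 0.652 2.624
v -0.494 1.321 3.137
v -1.034 0.068 3.496
v -0.843 1.421 3.145
v -1.198 1.404 3.073
v -1.506 1.272 2.933
v -1.719 1.046 2.746
v -1.806 0.76 2.54
v -1.752 0.457 2.347
v -1.567 0.184 2.196
v -1.278 -0.018 2.11
v -0.929 -0.118 2.102
v -0.574 -0.1 2.174
v -0.266 0.031 2.314
v -0.053 0.257 2.502
v 0.034 0.543 2.707
v -0.02 0.846 2.901
v -0.205 1.119 3.051
v 3.298 -3.8 -1.11
v 3.462 -5.151 0.45
v 3.362 -2.513 -0.002
v 3.526 -3.863 1.558
v 4.334 -3.777 -1.198
v 4.498 -5.127 0.362
v 4.398 -2.489 -0.09
v 4.562 -3.84 1.47
f 1 38 17
f 38 12 41
f 17 41 6
f 38 41 17
f 1 17 13
f 17 6 18
f 13 18 2
f 17 18 13
f 1 13 22
f 13 2 23
f 22 23 8
f 13 23 22
f 1 22 34
f 22 8 37
f 34 37 11
f 22 37 34
f 1 34 38
f 34 11 42
f 38 42 12
f 34 42 38
f 2 18 29
f 18 6 32
f 29 32 10
f 18 32 29
f 6 41 19
f 41 12 40
f 19 40 5
f 41 40 19
f 12 42 39
f 42 11 35
f 39 35 3
f 42 35 39
f 11 37 36
f 37 8 24
f 36 24 7
f 37 24 36
f 8 23 28
f 23 2 25
f 28 25 9
f 23 25 28
f 4 30 16
f 30 10 31
f 16 31 5
f 30 31 16
f 4 16 14
f 16 5 15
f 14 15 3
f 16 15 14
f 4 14 21
f 14 3 20
f 21 20 7
f 14 20 21
f 4 21 26
f 21 7 27
f 26 27 9
f 21 27 26
f 4 26 30
f 26 9 33
f 30 33 10
f 26 33 30
f 5 31 19
f 31 10 32
f 19 32 6
f 31 32 19
f 3 15 39
f 15 5 40
f 39 40 12
f 15 40 39
f 7 20 36
f 20 3 35
f 36 35 11
f 20 35 36
f 9 27 28
f 27 7 24
f 28 24 8
f 27 24 28
f 10 33 29
f 33 9 25
f 29 25 2
f 33 25 29
f 44 43 46
f 44 46 45
f 46 43 47
f 46 47 45
f 47 43 48
f 47 48 45
f 48 43 49
f 48 49 45
f 49 43 50
f 49 50 45
f 50 43 51
f 50 51 45
f 51 43 52
f 51 52 45
f 52 43 53
f 52 53 45
f 53 43 54
f 53 54 45
f 54 43 55
f 54 55 45
f 55 43 56
f 55 56 45
f 56 43 57
f 56 57 45
f 57 43 58
f 57 58 45
f 58 43 59
f 58 59 45
f 59 43 60
f 59 60 45
f 60 43 44
f 60 44 45
f 62 64 61
f 65 62 61
f 61 64 63
f 63 65 61
f 62 68 64
f 66 62 65
f 66 68 62
f 64 68 63
f 67 65 63
f 63 68 67
f 67 66 65
f 68 66 67



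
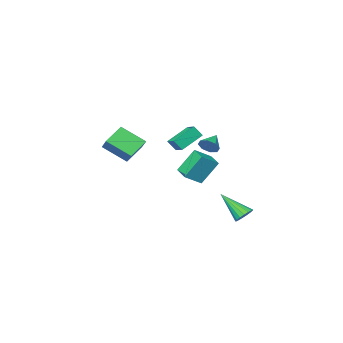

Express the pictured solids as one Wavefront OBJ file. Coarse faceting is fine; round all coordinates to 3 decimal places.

v -4.41 -1.714 2.085
v -4.288 -0.887 2.392
v -2.96 -1.628 1.281
v -2.839 -0.802 1.587
v -4.021 -2.018 2.753
v -3.9 -1.192 3.059
v -2.572 -1.933 1.948
v -2.45 -1.106 2.255
v -2.892 0.294 -0.144
v -3.774 0.692 1.326
v -2.644 1.377 -0.289
v -3.526 1.775 1.181
v -1.854 0.145 0.519
v -2.736 0.543 1.989
v -1.606 1.228 0.374
v -2.488 1.626 1.844
v -3.628 4.082 -2.091
v -3.096 4.421 -1.984
v -3.012 2.698 -0.769
v -3.295 4.529 -1.778
v -3.57 4.535 -1.643
v -3.858 4.438 -1.611
v -4.094 4.258 -1.689
v -4.223 4.038 -1.858
v -4.216 3.828 -2.081
v -4.074 3.677 -2.307
v -3.83 3.617 -2.482
v -3.54 3.665 -2.568
v -3.27 3.807 -2.545
v -3.082 4.013 -2.417
v -3.019 4.234 -2.215
v -1.826 3.218 3.27
v -1.421 2.996 3.713
v -2.654 2.782 3.81
v -1.587 3.444 3.819
v -1.894 3.76 3.604
v -2.161 3.758 3.193
v -2.231 3.44 2.828
v -2.065 2.992 2.721
v -1.758 2.676 2.937
v -1.491 2.678 3.347
v -1.978 -3.693 1.08
v -1.026 -4.852 2.076
v -1.705 -2.804 1.854
v -0.753 -3.963 2.85
v -0.767 -3.377 0.29
v 0.185 -4.536 1.286
v -0.494 -2.488 1.064
v 0.458 -3.647 2.06
f 2 4 1
f 5 2 1
f 1 4 3
f 3 5 1
f 2 8 4
f 6 2 5
f 6 8 2
f 4 8 3
f 7 5 3
f 3 8 7
f 7 6 5
f 8 6 7
f 10 12 9
f 13 10 9
f 9 12 11
f 11 13 9
f 10 16 12
f 14 10 13
f 14 16 10
f 12 16 11
f 15 13 11
f 11 16 15
f 15 14 13
f 16 14 15
f 18 17 20
f 18 20 19
f 20 17 21
f 20 21 19
f 21 17 22
f 21 22 19
f 22 17 23
f 22 23 19
f 23 17 24
f 23 24 19
f 24 17 25
f 24 25 19
f 25 17 26
f 25 26 19
f 26 17 27
f 26 27 19
f 27 17 28
f 27 28 19
f 28 17 29
f 28 29 19
f 29 17 30
f 29 30 19
f 30 17 31
f 30 31 19
f 31 17 18
f 31 18 19
f 33 32 35
f 33 35 34
f 35 32 36
f 35 36 34
f 36 32 37
f 36 37 34
f 37 32 38
f 37 38 34
f 38 32 39
f 38 39 34
f 39 32 40
f 39 40 34
f 40 32 41
f 40 41 34
f 41 32 33
f 41 33 34
f 43 45 42
f 46 43 42
f 42 45 44
f 44 46 42
f 43 49 45
f 47 43 46
f 47 49 43
f 45 49 44
f 48 46 44
f 44 49 48
f 48 47 46
f 49 47 48



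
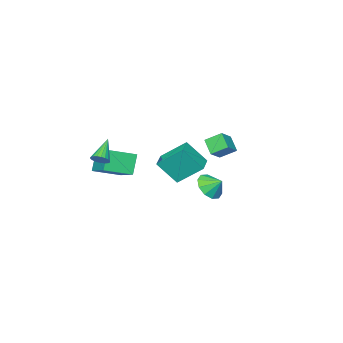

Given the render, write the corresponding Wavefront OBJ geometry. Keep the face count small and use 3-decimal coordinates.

v 1.139 -3.418 0.024
v 0.46 -3.78 1.324
v 1.861 -1.586 0.911
v 1.182 -1.947 2.21
v 2.638 -4.273 0.57
v 1.959 -4.634 1.869
v 3.36 -2.44 1.456
v 2.681 -2.802 2.756
v 2.501 3.042 2.688
v 1.703 4.277 3.907
v 3.49 3.753 2.615
v 2.692 4.989 3.833
v 3.228 2.171 4.047
v 2.43 3.407 5.265
v 4.217 2.883 3.973
v 3.419 4.118 5.192
v -3.349 1.15 3.246
v -2.392 1.359 3.885
v -3.021 1.986 2.481
v -2.064 2.195 3.12
v -2.756 0.345 2.62
v -1.799 0.554 3.259
v -2.428 1.181 1.855
v -1.471 1.39 2.494
v 3.997 -1.988 2.651
v 4.343 -2.453 2.758
v 2.883 -2.552 3.789
v 4.426 -2.29 2.921
v 4.435 -2.073 3.037
v 4.368 -1.843 3.086
v 4.237 -1.637 3.06
v 4.065 -1.492 2.963
v 3.88 -1.432 2.812
v 3.716 -1.469 2.634
v 3.601 -1.595 2.458
v 3.554 -1.789 2.315
v 3.583 -2.018 2.231
v 3.684 -2.241 2.219
v 3.84 -2.42 2.282
v 4.022 -2.525 2.409
v 4.2 -2.537 2.577
v -3.218 -0.396 -1.338
v -2.744 0.269 -1.965
v -3.462 0.376 -0.702
v -3.352 0.227 -2.147
v -3.91 -0.053 -2.02
v -4.203 -0.464 -1.633
v -4.12 -0.849 -1.133
v -3.693 -1.062 -0.711
v -3.085 -1.02 -0.529
v -2.527 -0.74 -0.656
v -2.234 -0.329 -1.043
v -2.316 0.057 -1.543
f 2 4 1
f 5 2 1
f 1 4 3
f 3 5 1
f 2 8 4
f 6 2 5
f 6 8 2
f 4 8 3
f 7 5 3
f 3 8 7
f 7 6 5
f 8 6 7
f 10 12 9
f 13 10 9
f 9 12 11
f 11 13 9
f 10 16 12
f 14 10 13
f 14 16 10
f 12 16 11
f 15 13 11
f 11 16 15
f 15 14 13
f 16 14 15
f 18 20 17
f 21 18 17
f 17 20 19
f 19 21 17
f 18 24 20
f 22 18 21
f 22 24 18
f 20 24 19
f 23 21 19
f 19 24 23
f 23 22 21
f 24 22 23
f 26 25 28
f 26 28 27
f 28 25 29
f 28 29 27
f 29 25 30
f 29 30 27
f 30 25 31
f 30 31 27
f 31 25 32
f 31 32 27
f 32 25 33
f 32 33 27
f 33 25 34
f 33 34 27
f 34 25 35
f 34 35 27
f 35 25 36
f 35 36 27
f 36 25 37
f 36 37 27
f 37 25 38
f 37 38 27
f 38 25 39
f 38 39 27
f 39 25 40
f 39 40 27
f 40 25 41
f 40 41 27
f 41 25 26
f 41 26 27
f 43 42 45
f 43 45 44
f 45 42 46
f 45 46 44
f 46 42 47
f 46 47 44
f 47 42 48
f 47 48 44
f 48 42 49
f 48 49 44
f 49 42 50
f 49 50 44
f 50 42 51
f 50 51 44
f 51 42 52
f 51 52 44
f 52 42 53
f 52 53 44
f 53 42 43
f 53 43 44



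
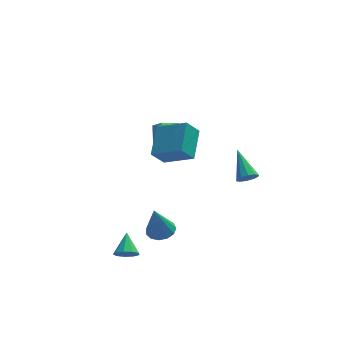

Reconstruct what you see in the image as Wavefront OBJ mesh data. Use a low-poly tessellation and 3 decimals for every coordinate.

v -2.542 -4.053 -2.986
v -1.906 -4.006 -3.157
v -2.418 -2.987 -2.234
v -2.161 -3.772 -3.446
v -2.594 -3.669 -3.521
v -3.003 -3.745 -3.345
v -3.196 -3.966 -3.002
v -3.083 -4.227 -2.651
v -2.717 -4.406 -2.457
v -2.269 -4.42 -2.511
v -1.948 -4.262 -2.787
v -0.542 1.817 -0.284
v -0.477 2.757 1.377
v 0.041 2.75 -0.834
v 0.107 3.689 0.827
v 0.293 1.411 -0.087
v 0.359 2.35 1.574
v 0.877 2.343 -0.637
v 0.942 3.283 1.024
v 3.324 -4.39 2.537
v 3.878 -4.232 2.47
v 3.036 -2.95 3.543
v 3.688 -4.085 2.204
v 3.358 -4.054 2.066
v 3.016 -4.152 2.108
v 2.791 -4.341 2.314
v 2.77 -4.548 2.605
v 2.961 -4.696 2.871
v 3.29 -4.726 3.009
v 3.632 -4.628 2.967
v 3.857 -4.44 2.761
v -0.615 -2.061 -3.011
v 0.145 -2.166 -2.871
v -0.985 -2.339 -1.209
v 0.068 -1.736 -2.821
v -0.226 -1.41 -2.831
v -0.644 -1.29 -2.898
v -1.052 -1.415 -3.001
v -1.322 -1.745 -3.107
v -1.368 -2.176 -3.183
v -1.174 -2.57 -3.204
v -0.803 -2.802 -3.164
v -0.373 -2.8 -3.075
v -0.019 -2.562 -2.966
v -1.106 -2.252 3.05
v 0.268 -3.082 3.864
v -0.639 -0.673 3.869
v 0.736 -1.502 4.683
v -0.436 -1.998 2.177
v 0.939 -2.827 2.991
v 0.032 -0.418 2.996
v 1.406 -1.248 3.81
f 2 1 4
f 2 4 3
f 4 1 5
f 4 5 3
f 5 1 6
f 5 6 3
f 6 1 7
f 6 7 3
f 7 1 8
f 7 8 3
f 8 1 9
f 8 9 3
f 9 1 10
f 9 10 3
f 10 1 11
f 10 11 3
f 11 1 2
f 11 2 3
f 13 15 12
f 16 13 12
f 12 15 14
f 14 16 12
f 13 19 15
f 17 13 16
f 17 19 13
f 15 19 14
f 18 16 14
f 14 19 18
f 18 17 16
f 19 17 18
f 21 20 23
f 21 23 22
f 23 20 24
f 23 24 22
f 24 20 25
f 24 25 22
f 25 20 26
f 25 26 22
f 26 20 27
f 26 27 22
f 27 20 28
f 27 28 22
f 28 20 29
f 28 29 22
f 29 20 30
f 29 30 22
f 30 20 31
f 30 31 22
f 31 20 21
f 31 21 22
f 33 32 35
f 33 35 34
f 35 32 36
f 35 36 34
f 36 32 37
f 36 37 34
f 37 32 38
f 37 38 34
f 38 32 39
f 38 39 34
f 39 32 40
f 39 40 34
f 40 32 41
f 40 41 34
f 41 32 42
f 41 42 34
f 42 32 43
f 42 43 34
f 43 32 44
f 43 44 34
f 44 32 33
f 44 33 34
f 46 48 45
f 49 46 45
f 45 48 47
f 47 49 45
f 46 52 48
f 50 46 49
f 50 52 46
f 48 52 47
f 51 49 47
f 47 52 51
f 51 50 49
f 52 50 51



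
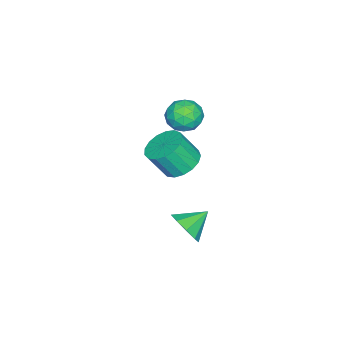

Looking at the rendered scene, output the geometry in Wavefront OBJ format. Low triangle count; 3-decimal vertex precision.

v 1.68 0.821 -1.562
v 2.097 0.674 -0.813
v 0.82 1.459 -0.958
v 2.296 1.176 -1.062
v 2.207 1.513 -1.544
v 1.871 1.526 -2.035
v 1.445 1.208 -2.305
v 1.13 0.71 -2.227
v 1.072 0.263 -1.838
v 1.298 0.077 -1.32
v 1.703 0.239 -0.916
v -0.441 -0.283 0.508
v 0.074 0.429 0.744
v 0.437 -0.225 1.927
v -0.079 -0.937 1.692
v -0.316 0.522 0.915
v 0.047 -0.133 2.098
v -0.734 0.43 0.992
v -0.372 -0.224 2.176
v -1.086 0.175 0.959
v -0.723 -0.479 2.142
v -1.29 -0.185 0.822
v -0.927 -0.839 2.006
v -1.299 -0.567 0.614
v -0.937 -1.221 1.797
v -1.112 -0.884 0.381
v -0.75 -1.539 1.565
v -0.771 -1.064 0.178
v -0.409 -1.718 1.361
v -0.355 -1.064 0.05
v 0.007 -1.719 1.233
v 0.042 -0.886 0.027
v 0.404 -1.54 1.211
v 0.328 -0.569 0.115
v 0.69 -1.223 1.298
v 0.438 -0.187 0.292
v 0.8 -0.841 1.476
v 0.346 0.173 0.519
v 0.709 -0.481 1.703
v -0.63 0.607 3.622
v 0.164 0.468 3.42
v -0.804 -0.708 3.84
v -0.01 -0.847 3.638
v -0.196 -0.443 4.34
v -0.088 0.369 4.205
v -0.552 -0.609 3.055
v -0.444 0.203 2.92
v 0.212 -0.283 3.069
v 0.432 -0.181 3.863
v -1.072 -0.059 3.397
v -0.852 0.043 4.191
v -0.218 0.653 3.502
v -0.422 -0.893 3.758
v -0.531 -0.656 4.171
v -0.065 -0.737 4.052
v -0.366 0.595 3.964
v 0.101 0.513 3.845
v -0.11 -0.023 4.385
v -0.741 -0.753 3.415
v -0.274 -0.835 3.296
v -0.575 0.497 3.208
v -0.109 0.416 3.089
v -0.53 -0.217 2.875
v 0.277 0.13 3.177
v 0.175 -0.643 3.305
v -0.144 -0.504 2.962
v -0.081 -0.026 2.883
v 0.407 0.19 3.644
v 0.304 -0.583 3.772
v 0.195 -0.346 4.185
v 0.259 0.132 4.105
v 0.435 -0.252 3.438
v -0.944 0.343 3.488
v -1.047 -0.43 3.616
v -0.899 -0.372 3.155
v -0.835 0.106 3.075
v -0.815 0.403 3.955
v -0.917 -0.37 4.083
v -0.559 -0.214 4.377
v -0.496 0.264 4.298
v -1.075 0.012 3.822
f 2 1 4
f 2 4 3
f 4 1 5
f 4 5 3
f 5 1 6
f 5 6 3
f 6 1 7
f 6 7 3
f 7 1 8
f 7 8 3
f 8 1 9
f 8 9 3
f 9 1 10
f 9 10 3
f 10 1 11
f 10 11 3
f 11 1 2
f 11 2 3
f 13 12 16
f 13 16 14
f 14 16 17
f 14 17 15
f 16 12 18
f 16 18 17
f 17 18 19
f 17 19 15
f 18 12 20
f 18 20 19
f 19 20 21
f 19 21 15
f 20 12 22
f 20 22 21
f 21 22 23
f 21 23 15
f 22 12 24
f 22 24 23
f 23 24 25
f 23 25 15
f 24 12 26
f 24 26 25
f 25 26 27
f 25 27 15
f 26 12 28
f 26 28 27
f 27 28 29
f 27 29 15
f 28 12 30
f 28 30 29
f 29 30 31
f 29 31 15
f 30 12 32
f 30 32 31
f 31 32 33
f 31 33 15
f 32 12 34
f 32 34 33
f 33 34 35
f 33 35 15
f 34 12 36
f 34 36 35
f 35 36 37
f 35 37 15
f 36 12 38
f 36 38 37
f 37 38 39
f 37 39 15
f 38 12 13
f 38 13 39
f 39 13 14
f 39 14 15
f 40 77 56
f 77 51 80
f 56 80 45
f 77 80 56
f 40 56 52
f 56 45 57
f 52 57 41
f 56 57 52
f 40 52 61
f 52 41 62
f 61 62 47
f 52 62 61
f 40 61 73
f 61 47 76
f 73 76 50
f 61 76 73
f 40 73 77
f 73 50 81
f 77 81 51
f 73 81 77
f 41 57 68
f 57 45 71
f 68 71 49
f 57 71 68
f 45 80 58
f 80 51 79
f 58 79 44
f 80 79 58
f 51 81 78
f 81 50 74
f 78 74 42
f 81 74 78
f 50 76 75
f 76 47 63
f 75 63 46
f 76 63 75
f 47 62 67
f 62 41 64
f 67 64 48
f 62 64 67
f 43 69 55
f 69 49 70
f 55 70 44
f 69 70 55
f 43 55 53
f 55 44 54
f 53 54 42
f 55 54 53
f 43 53 60
f 53 42 59
f 60 59 46
f 53 59 60
f 43 60 65
f 60 46 66
f 65 66 48
f 60 66 65
f 43 65 69
f 65 48 72
f 69 72 49
f 65 72 69
f 44 70 58
f 70 49 71
f 58 71 45
f 70 71 58
f 42 54 78
f 54 44 79
f 78 79 51
f 54 79 78
f 46 59 75
f 59 42 74
f 75 74 50
f 59 74 75
f 48 66 67
f 66 46 63
f 67 63 47
f 66 63 67
f 49 72 68
f 72 48 64
f 68 64 41
f 72 64 68



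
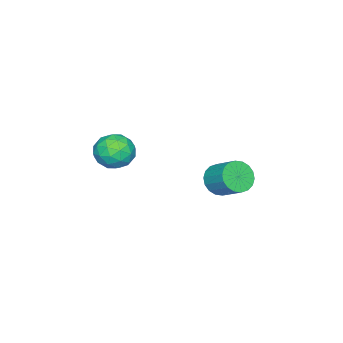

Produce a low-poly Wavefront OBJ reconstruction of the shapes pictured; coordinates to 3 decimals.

v 3.681 0.355 0.428
v 4.435 -0.279 1.094
v 2.405 -1.081 0.506
v 3.159 -1.715 1.172
v 2.644 -0.741 1.619
v 3.433 0.146 1.571
v 3.407 -1.506 0.029
v 4.196 -0.619 -0.019
v 4.265 -1.428 0.847
v 3.793 -0.956 1.83
v 3.047 -0.404 -0.23
v 2.575 0.068 0.753
v 4.17 0.164 0.754
v 2.67 -1.524 0.846
v 2.368 -0.952 1.109
v 2.81 -1.324 1.5
v 3.581 0.414 1.035
v 4.024 0.041 1.426
v 2.971 -0.231 1.735
v 2.816 -1.401 0.174
v 3.259 -1.774 0.565
v 4.03 -0.036 0.1
v 4.472 -0.408 0.491
v 3.869 -1.129 -0.135
v 4.513 -0.884 1.001
v 3.763 -1.728 1.046
v 3.909 -1.605 0.375
v 4.373 -1.084 0.346
v 4.236 -0.606 1.578
v 3.486 -1.45 1.624
v 3.183 -0.878 1.887
v 3.647 -0.357 1.859
v 4.136 -1.282 1.433
v 3.354 0.09 -0.024
v 2.604 -0.754 0.022
v 3.193 -1.003 -0.259
v 3.657 -0.482 -0.287
v 3.077 0.368 0.554
v 2.327 -0.476 0.599
v 2.467 -0.276 1.254
v 2.931 0.245 1.225
v 2.704 -0.078 0.167
v -3.305 1.815 -4.4
v -2.51 1.248 -3.962
v -2.06 2.639 -2.982
v -2.855 3.205 -3.42
v -2.302 1.448 -4.341
v -1.851 2.839 -3.36
v -2.292 1.72 -4.731
v -1.842 3.111 -3.751
v -2.483 2.011 -5.056
v -2.033 3.402 -4.076
v -2.837 2.263 -5.251
v -2.387 3.654 -4.271
v -3.283 2.426 -5.278
v -2.833 3.817 -4.297
v -3.734 2.468 -5.13
v -3.284 3.859 -4.15
v -4.1 2.381 -4.838
v -3.65 3.772 -3.858
v -4.309 2.181 -4.46
v -3.858 3.572 -3.479
v -4.318 1.909 -4.069
v -3.868 3.3 -3.089
v -4.127 1.618 -3.744
v -3.677 3.009 -2.764
v -3.773 1.366 -3.549
v -3.323 2.757 -2.569
v -3.327 1.203 -3.523
v -2.877 2.594 -2.542
v -2.876 1.161 -3.67
v -2.426 2.552 -2.69
f 1 38 17
f 38 12 41
f 17 41 6
f 38 41 17
f 1 17 13
f 17 6 18
f 13 18 2
f 17 18 13
f 1 13 22
f 13 2 23
f 22 23 8
f 13 23 22
f 1 22 34
f 22 8 37
f 34 37 11
f 22 37 34
f 1 34 38
f 34 11 42
f 38 42 12
f 34 42 38
f 2 18 29
f 18 6 32
f 29 32 10
f 18 32 29
f 6 41 19
f 41 12 40
f 19 40 5
f 41 40 19
f 12 42 39
f 42 11 35
f 39 35 3
f 42 35 39
f 11 37 36
f 37 8 24
f 36 24 7
f 37 24 36
f 8 23 28
f 23 2 25
f 28 25 9
f 23 25 28
f 4 30 16
f 30 10 31
f 16 31 5
f 30 31 16
f 4 16 14
f 16 5 15
f 14 15 3
f 16 15 14
f 4 14 21
f 14 3 20
f 21 20 7
f 14 20 21
f 4 21 26
f 21 7 27
f 26 27 9
f 21 27 26
f 4 26 30
f 26 9 33
f 30 33 10
f 26 33 30
f 5 31 19
f 31 10 32
f 19 32 6
f 31 32 19
f 3 15 39
f 15 5 40
f 39 40 12
f 15 40 39
f 7 20 36
f 20 3 35
f 36 35 11
f 20 35 36
f 9 27 28
f 27 7 24
f 28 24 8
f 27 24 28
f 10 33 29
f 33 9 25
f 29 25 2
f 33 25 29
f 44 43 47
f 44 47 45
f 45 47 48
f 45 48 46
f 47 43 49
f 47 49 48
f 48 49 50
f 48 50 46
f 49 43 51
f 49 51 50
f 50 51 52
f 50 52 46
f 51 43 53
f 51 53 52
f 52 53 54
f 52 54 46
f 53 43 55
f 53 55 54
f 54 55 56
f 54 56 46
f 55 43 57
f 55 57 56
f 56 57 58
f 56 58 46
f 57 43 59
f 57 59 58
f 58 59 60
f 58 60 46
f 59 43 61
f 59 61 60
f 60 61 62
f 60 62 46
f 61 43 63
f 61 63 62
f 62 63 64
f 62 64 46
f 63 43 65
f 63 65 64
f 64 65 66
f 64 66 46
f 65 43 67
f 65 67 66
f 66 67 68
f 66 68 46
f 67 43 69
f 67 69 68
f 68 69 70
f 68 70 46
f 69 43 71
f 69 71 70
f 70 71 72
f 70 72 46
f 71 43 44
f 71 44 72
f 72 44 45
f 72 45 46



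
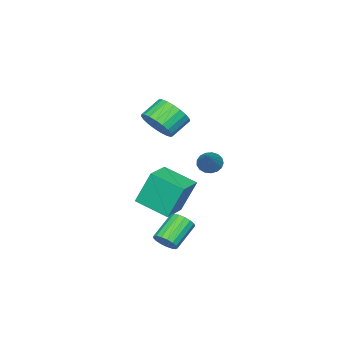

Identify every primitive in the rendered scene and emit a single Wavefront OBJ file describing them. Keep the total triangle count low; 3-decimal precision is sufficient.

v 3.75 2.046 -2.087
v 4.075 1.794 -1.597
v 2.795 1.841 -0.723
v 2.47 2.094 -1.213
v 4.111 2.096 -1.56
v 2.831 2.143 -0.687
v 4.064 2.387 -1.645
v 2.784 2.434 -0.771
v 3.945 2.599 -1.83
v 2.665 2.646 -0.957
v 3.782 2.686 -2.074
v 2.502 2.733 -1.201
v 3.611 2.625 -2.321
v 2.331 2.672 -1.448
v 3.472 2.433 -2.515
v 2.192 2.48 -1.642
v 3.397 2.151 -2.61
v 2.117 2.198 -1.737
v 3.402 1.846 -2.585
v 2.123 1.893 -1.712
v 3.488 1.587 -2.446
v 2.208 1.634 -1.573
v 3.633 1.433 -2.225
v 2.353 1.48 -1.352
v 3.805 1.419 -1.972
v 2.525 1.466 -1.099
v 3.965 1.55 -1.745
v 2.685 1.597 -0.872
v 0.874 -1.022 -1.173
v 0.454 -0.418 0.633
v 0.643 0.673 -1.794
v 0.223 1.277 0.012
v 2.317 -0.737 -0.932
v 1.897 -0.133 0.874
v 2.086 0.958 -1.553
v 1.666 1.562 0.253
v 1.079 -0.391 3.595
v 1.58 0.31 4.018
v 0.602 0.592 4.709
v 0.101 -0.109 4.285
v 1.416 0.501 3.708
v 0.438 0.783 4.399
v 1.194 0.537 3.379
v 0.216 0.819 4.069
v 0.952 0.413 3.086
v -0.026 0.695 3.777
v 0.732 0.15 2.882
v -0.246 0.433 3.572
v 0.572 -0.206 2.801
v -0.406 0.076 3.491
v 0.5 -0.595 2.857
v -0.479 -0.313 3.547
v 0.527 -0.948 3.041
v -0.451 -0.666 3.731
v 0.65 -1.205 3.32
v -0.328 -0.923 4.011
v 0.848 -1.321 3.647
v -0.13 -1.039 4.338
v 1.085 -1.277 3.965
v 0.107 -0.995 4.656
v 1.321 -1.079 4.219
v 0.343 -0.797 4.909
v 1.516 -0.762 4.365
v 0.538 -0.48 5.055
v 1.634 -0.382 4.378
v 0.656 -0.099 5.068
v 1.657 -0.002 4.255
v 0.679 0.28 4.946
v -1.479 0.811 0.48
v -1.176 1.093 -0.008
v -0.181 1.529 1.7
v -1.379 1.304 0.084
v -1.604 1.402 0.267
v -1.801 1.364 0.498
v -1.924 1.2 0.726
v -1.946 0.947 0.897
v -1.86 0.663 0.973
v -1.687 0.413 0.936
v -1.466 0.254 0.795
v -1.249 0.223 0.581
v -1.084 0.327 0.345
v -1.01 0.541 0.139
v -1.043 0.818 0.012
f 2 1 5
f 2 5 3
f 3 5 6
f 3 6 4
f 5 1 7
f 5 7 6
f 6 7 8
f 6 8 4
f 7 1 9
f 7 9 8
f 8 9 10
f 8 10 4
f 9 1 11
f 9 11 10
f 10 11 12
f 10 12 4
f 11 1 13
f 11 13 12
f 12 13 14
f 12 14 4
f 13 1 15
f 13 15 14
f 14 15 16
f 14 16 4
f 15 1 17
f 15 17 16
f 16 17 18
f 16 18 4
f 17 1 19
f 17 19 18
f 18 19 20
f 18 20 4
f 19 1 21
f 19 21 20
f 20 21 22
f 20 22 4
f 21 1 23
f 21 23 22
f 22 23 24
f 22 24 4
f 23 1 25
f 23 25 24
f 24 25 26
f 24 26 4
f 25 1 27
f 25 27 26
f 26 27 28
f 26 28 4
f 27 1 2
f 27 2 28
f 28 2 3
f 28 3 4
f 30 32 29
f 33 30 29
f 29 32 31
f 31 33 29
f 30 36 32
f 34 30 33
f 34 36 30
f 32 36 31
f 35 33 31
f 31 36 35
f 35 34 33
f 36 34 35
f 38 37 41
f 38 41 39
f 39 41 42
f 39 42 40
f 41 37 43
f 41 43 42
f 42 43 44
f 42 44 40
f 43 37 45
f 43 45 44
f 44 45 46
f 44 46 40
f 45 37 47
f 45 47 46
f 46 47 48
f 46 48 40
f 47 37 49
f 47 49 48
f 48 49 50
f 48 50 40
f 49 37 51
f 49 51 50
f 50 51 52
f 50 52 40
f 51 37 53
f 51 53 52
f 52 53 54
f 52 54 40
f 53 37 55
f 53 55 54
f 54 55 56
f 54 56 40
f 55 37 57
f 55 57 56
f 56 57 58
f 56 58 40
f 57 37 59
f 57 59 58
f 58 59 60
f 58 60 40
f 59 37 61
f 59 61 60
f 60 61 62
f 60 62 40
f 61 37 63
f 61 63 62
f 62 63 64
f 62 64 40
f 63 37 65
f 63 65 64
f 64 65 66
f 64 66 40
f 65 37 67
f 65 67 66
f 66 67 68
f 66 68 40
f 67 37 38
f 67 38 68
f 68 38 39
f 68 39 40
f 70 69 72
f 70 72 71
f 72 69 73
f 72 73 71
f 73 69 74
f 73 74 71
f 74 69 75
f 74 75 71
f 75 69 76
f 75 76 71
f 76 69 77
f 76 77 71
f 77 69 78
f 77 78 71
f 78 69 79
f 78 79 71
f 79 69 80
f 79 80 71
f 80 69 81
f 80 81 71
f 81 69 82
f 81 82 71
f 82 69 83
f 82 83 71
f 83 69 70
f 83 70 71



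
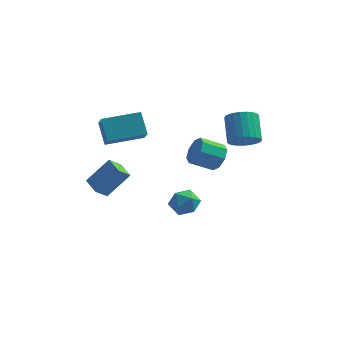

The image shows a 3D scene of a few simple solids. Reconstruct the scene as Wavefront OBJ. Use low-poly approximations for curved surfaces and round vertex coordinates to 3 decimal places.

v -3.922 -0.506 -1.16
v -4.397 -1.104 -0.53
v -4.718 0.385 -0.916
v -5.194 -0.213 -0.286
v -2.786 0.113 0.286
v -3.262 -0.485 0.916
v -3.583 1.004 0.53
v -4.058 0.406 1.16
v 3.055 2.191 2.617
v 3.738 1.888 3.187
v 3.288 3.145 4.394
v 2.605 3.449 3.823
v 3.916 2.141 2.99
v 3.466 3.398 4.197
v 3.963 2.401 2.736
v 3.514 3.659 3.943
v 3.872 2.63 2.464
v 3.423 3.887 3.671
v 3.657 2.792 2.215
v 3.207 4.049 3.422
v 3.349 2.862 2.028
v 2.9 4.119 3.234
v 2.997 2.83 1.929
v 2.548 4.088 3.136
v 2.654 2.701 1.936
v 2.205 3.959 3.143
v 2.372 2.495 2.046
v 1.922 3.752 3.253
v 2.194 2.242 2.243
v 1.744 3.499 3.45
v 2.146 1.981 2.497
v 1.697 3.239 3.704
v 2.237 1.753 2.769
v 1.788 3.01 3.976
v 2.453 1.591 3.018
v 2.003 2.848 4.225
v 2.76 1.521 3.206
v 2.311 2.778 4.412
v 3.112 1.552 3.304
v 2.663 2.81 4.511
v 3.455 1.681 3.297
v 3.006 2.939 4.504
v -4.801 1.01 3.631
v -4.274 -0.243 4.67
v -2.868 2.03 3.881
v -2.341 0.778 4.92
v -4.239 0.242 2.42
v -3.712 -1.01 3.459
v -2.306 1.263 2.67
v -1.779 0.01 3.709
v 1.353 3.497 0.356
v 1.848 3.376 1.134
v 0.602 2.841 1.842
v 0.107 2.963 1.064
v 1.55 4.021 1.098
v 0.304 3.487 1.807
v 1.137 4.36 0.628
v -0.109 3.826 1.336
v 0.851 4.193 -0.002
v -0.395 3.659 0.707
v 0.858 3.619 -0.422
v -0.388 3.084 0.286
v 1.156 2.973 -0.387
v -0.09 2.439 0.322
v 1.569 2.634 0.084
v 0.323 2.1 0.792
v 1.855 2.801 0.713
v 0.609 2.267 1.422
v -1.042 3.522 -3.988
v -0.376 4.033 -3.466
v -0.624 2.187 -3.214
v 0.042 2.698 -2.692
v -0.923 2.848 -2.543
v -1.182 3.673 -3.021
v 0.182 2.547 -3.659
v -0.077 3.372 -4.137
v 0.38 3.43 -3.263
v -0.302 3.616 -2.573
v -0.698 2.604 -4.107
v -1.38 2.79 -3.417
f 2 4 1
f 5 2 1
f 1 4 3
f 3 5 1
f 2 8 4
f 6 2 5
f 6 8 2
f 4 8 3
f 7 5 3
f 3 8 7
f 7 6 5
f 8 6 7
f 10 9 13
f 10 13 11
f 11 13 14
f 11 14 12
f 13 9 15
f 13 15 14
f 14 15 16
f 14 16 12
f 15 9 17
f 15 17 16
f 16 17 18
f 16 18 12
f 17 9 19
f 17 19 18
f 18 19 20
f 18 20 12
f 19 9 21
f 19 21 20
f 20 21 22
f 20 22 12
f 21 9 23
f 21 23 22
f 22 23 24
f 22 24 12
f 23 9 25
f 23 25 24
f 24 25 26
f 24 26 12
f 25 9 27
f 25 27 26
f 26 27 28
f 26 28 12
f 27 9 29
f 27 29 28
f 28 29 30
f 28 30 12
f 29 9 31
f 29 31 30
f 30 31 32
f 30 32 12
f 31 9 33
f 31 33 32
f 32 33 34
f 32 34 12
f 33 9 35
f 33 35 34
f 34 35 36
f 34 36 12
f 35 9 37
f 35 37 36
f 36 37 38
f 36 38 12
f 37 9 39
f 37 39 38
f 38 39 40
f 38 40 12
f 39 9 41
f 39 41 40
f 40 41 42
f 40 42 12
f 41 9 10
f 41 10 42
f 42 10 11
f 42 11 12
f 44 46 43
f 47 44 43
f 43 46 45
f 45 47 43
f 44 50 46
f 48 44 47
f 48 50 44
f 46 50 45
f 49 47 45
f 45 50 49
f 49 48 47
f 50 48 49
f 52 51 55
f 52 55 53
f 53 55 56
f 53 56 54
f 55 51 57
f 55 57 56
f 56 57 58
f 56 58 54
f 57 51 59
f 57 59 58
f 58 59 60
f 58 60 54
f 59 51 61
f 59 61 60
f 60 61 62
f 60 62 54
f 61 51 63
f 61 63 62
f 62 63 64
f 62 64 54
f 63 51 65
f 63 65 64
f 64 65 66
f 64 66 54
f 65 51 67
f 65 67 66
f 66 67 68
f 66 68 54
f 67 51 52
f 67 52 68
f 68 52 53
f 68 53 54
f 69 80 74
f 69 74 70
f 69 70 76
f 69 76 79
f 69 79 80
f 70 74 78
f 74 80 73
f 80 79 71
f 79 76 75
f 76 70 77
f 72 78 73
f 72 73 71
f 72 71 75
f 72 75 77
f 72 77 78
f 73 78 74
f 71 73 80
f 75 71 79
f 77 75 76
f 78 77 70



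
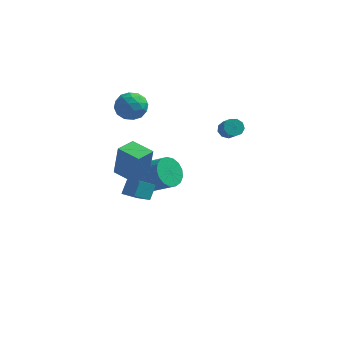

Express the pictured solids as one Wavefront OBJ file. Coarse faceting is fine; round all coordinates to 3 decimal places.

v -3.141 3.614 -3.954
v -2.69 3.234 -4.798
v -1.107 2.787 -3.751
v -1.559 3.166 -2.906
v -2.557 3.709 -4.796
v -0.974 3.261 -3.749
v -2.558 4.162 -4.602
v -0.975 3.714 -3.554
v -2.692 4.489 -4.259
v -1.109 4.042 -3.211
v -2.93 4.616 -3.846
v -1.347 4.169 -2.798
v -3.216 4.513 -3.457
v -1.633 4.066 -2.41
v -3.485 4.204 -3.183
v -1.902 3.757 -2.135
v -3.675 3.76 -3.085
v -2.092 3.313 -2.037
v -3.743 3.282 -3.186
v -2.16 2.835 -2.139
v -3.673 2.881 -3.463
v -2.091 2.433 -2.416
v -3.482 2.647 -3.853
v -1.899 2.199 -2.805
v -3.212 2.634 -4.265
v -1.629 2.187 -3.218
v -2.926 2.846 -4.606
v -1.344 2.399 -3.559
v -2.59 -3.572 1.312
v -2.321 -3.65 3.192
v -2.132 -2.507 1.291
v -1.862 -2.585 3.17
v -1.338 -4.115 1.11
v -1.068 -4.193 2.989
v -0.879 -3.05 1.088
v -0.61 -3.128 2.968
v -2.867 1.193 -3.99
v -3.627 0.832 -3.547
v -2.742 1.861 -3.23
v -3.501 1.501 -2.787
v -1.739 -0.061 -3.073
v -2.498 -0.421 -2.63
v -1.613 0.608 -2.313
v -2.373 0.247 -1.87
v -3.131 2.323 3.027
v -2.452 1.692 2.714
v -3.948 1.128 3.666
v -3.269 0.497 3.353
v -3.055 1.131 4.065
v -2.55 1.87 3.671
v -3.85 0.95 2.709
v -3.345 1.689 2.315
v -2.897 0.844 2.518
v -2.406 0.956 3.356
v -3.994 1.864 3.024
v -3.503 1.976 3.862
v -2.72 2.113 2.815
v -3.68 0.707 3.565
v -3.554 1.08 3.984
v -3.155 0.71 3.8
v -2.778 2.217 3.377
v -2.379 1.846 3.193
v -2.733 1.517 3.987
v -4.021 0.974 3.187
v -3.622 0.603 3.003
v -3.245 2.11 2.58
v -2.846 1.74 2.396
v -3.667 1.303 2.393
v -2.582 1.243 2.515
v -3.062 0.54 2.89
v -3.404 0.807 2.512
v -3.107 1.241 2.28
v -2.294 1.309 3.008
v -2.774 0.606 3.383
v -2.648 0.979 3.802
v -2.351 1.413 3.57
v -2.555 0.81 2.892
v -3.626 2.214 2.997
v -4.106 1.511 3.372
v -4.049 1.407 2.81
v -3.752 1.841 2.578
v -3.338 2.28 3.49
v -3.818 1.577 3.865
v -3.293 1.579 4.1
v -2.996 2.013 3.868
v -3.845 2.01 3.488
v 2.363 0.478 2.903
v 2.783 0.411 2.524
v 3.298 -0.285 3.218
v 2.877 -0.218 3.597
v 2.864 0.709 2.762
v 3.379 0.013 3.457
v 2.711 0.899 3.066
v 3.226 0.203 3.761
v 2.394 0.892 3.294
v 2.909 0.196 3.988
v 2.063 0.691 3.338
v 2.578 -0.005 4.033
v 1.872 0.391 3.179
v 2.387 -0.305 3.874
v 1.91 0.131 2.891
v 2.425 -0.565 3.585
v 2.16 0.034 2.608
v 2.675 -0.662 3.302
v 2.505 0.145 2.463
v 3.02 -0.552 3.158
f 2 1 5
f 2 5 3
f 3 5 6
f 3 6 4
f 5 1 7
f 5 7 6
f 6 7 8
f 6 8 4
f 7 1 9
f 7 9 8
f 8 9 10
f 8 10 4
f 9 1 11
f 9 11 10
f 10 11 12
f 10 12 4
f 11 1 13
f 11 13 12
f 12 13 14
f 12 14 4
f 13 1 15
f 13 15 14
f 14 15 16
f 14 16 4
f 15 1 17
f 15 17 16
f 16 17 18
f 16 18 4
f 17 1 19
f 17 19 18
f 18 19 20
f 18 20 4
f 19 1 21
f 19 21 20
f 20 21 22
f 20 22 4
f 21 1 23
f 21 23 22
f 22 23 24
f 22 24 4
f 23 1 25
f 23 25 24
f 24 25 26
f 24 26 4
f 25 1 27
f 25 27 26
f 26 27 28
f 26 28 4
f 27 1 2
f 27 2 28
f 28 2 3
f 28 3 4
f 30 32 29
f 33 30 29
f 29 32 31
f 31 33 29
f 30 36 32
f 34 30 33
f 34 36 30
f 32 36 31
f 35 33 31
f 31 36 35
f 35 34 33
f 36 34 35
f 38 40 37
f 41 38 37
f 37 40 39
f 39 41 37
f 38 44 40
f 42 38 41
f 42 44 38
f 40 44 39
f 43 41 39
f 39 44 43
f 43 42 41
f 44 42 43
f 45 82 61
f 82 56 85
f 61 85 50
f 82 85 61
f 45 61 57
f 61 50 62
f 57 62 46
f 61 62 57
f 45 57 66
f 57 46 67
f 66 67 52
f 57 67 66
f 45 66 78
f 66 52 81
f 78 81 55
f 66 81 78
f 45 78 82
f 78 55 86
f 82 86 56
f 78 86 82
f 46 62 73
f 62 50 76
f 73 76 54
f 62 76 73
f 50 85 63
f 85 56 84
f 63 84 49
f 85 84 63
f 56 86 83
f 86 55 79
f 83 79 47
f 86 79 83
f 55 81 80
f 81 52 68
f 80 68 51
f 81 68 80
f 52 67 72
f 67 46 69
f 72 69 53
f 67 69 72
f 48 74 60
f 74 54 75
f 60 75 49
f 74 75 60
f 48 60 58
f 60 49 59
f 58 59 47
f 60 59 58
f 48 58 65
f 58 47 64
f 65 64 51
f 58 64 65
f 48 65 70
f 65 51 71
f 70 71 53
f 65 71 70
f 48 70 74
f 70 53 77
f 74 77 54
f 70 77 74
f 49 75 63
f 75 54 76
f 63 76 50
f 75 76 63
f 47 59 83
f 59 49 84
f 83 84 56
f 59 84 83
f 51 64 80
f 64 47 79
f 80 79 55
f 64 79 80
f 53 71 72
f 71 51 68
f 72 68 52
f 71 68 72
f 54 77 73
f 77 53 69
f 73 69 46
f 77 69 73
f 88 87 91
f 88 91 89
f 89 91 92
f 89 92 90
f 91 87 93
f 91 93 92
f 92 93 94
f 92 94 90
f 93 87 95
f 93 95 94
f 94 95 96
f 94 96 90
f 95 87 97
f 95 97 96
f 96 97 98
f 96 98 90
f 97 87 99
f 97 99 98
f 98 99 100
f 98 100 90
f 99 87 101
f 99 101 100
f 100 101 102
f 100 102 90
f 101 87 103
f 101 103 102
f 102 103 104
f 102 104 90
f 103 87 105
f 103 105 104
f 104 105 106
f 104 106 90
f 105 87 88
f 105 88 106
f 106 88 89
f 106 89 90

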